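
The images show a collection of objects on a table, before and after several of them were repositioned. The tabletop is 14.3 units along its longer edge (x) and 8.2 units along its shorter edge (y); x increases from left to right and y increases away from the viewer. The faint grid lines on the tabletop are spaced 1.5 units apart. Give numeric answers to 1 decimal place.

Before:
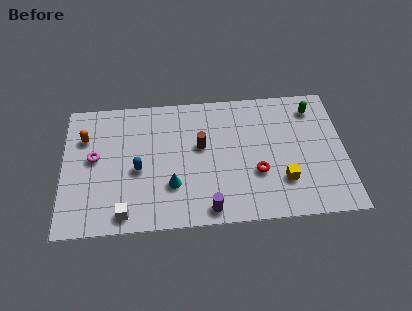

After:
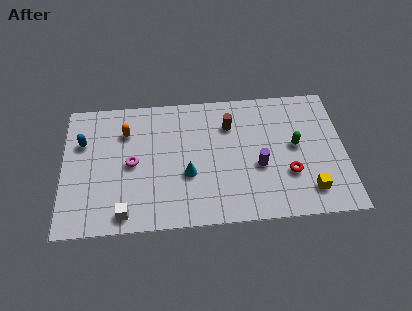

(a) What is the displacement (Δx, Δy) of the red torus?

(1.6, -0.2)

From the two frames, the red torus sits at roughly (9.8, 2.9) before and (11.4, 2.7) after.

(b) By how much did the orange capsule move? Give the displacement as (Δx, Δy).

(2.1, 0.2)

The orange capsule was at about (1.1, 5.8) and moved to about (3.2, 6.0).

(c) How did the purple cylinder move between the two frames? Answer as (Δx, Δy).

(2.6, 2.4)

The purple cylinder started near (7.3, 0.9) and ended near (9.9, 3.3).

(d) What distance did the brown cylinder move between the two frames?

1.9

The brown cylinder moved from about (7.0, 4.8) to (8.5, 6.0), a distance of √(1.5² + 1.2²) ≈ 1.9.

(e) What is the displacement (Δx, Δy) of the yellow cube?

(1.3, -0.7)

From the two frames, the yellow cube sits at roughly (11.1, 2.3) before and (12.4, 1.6) after.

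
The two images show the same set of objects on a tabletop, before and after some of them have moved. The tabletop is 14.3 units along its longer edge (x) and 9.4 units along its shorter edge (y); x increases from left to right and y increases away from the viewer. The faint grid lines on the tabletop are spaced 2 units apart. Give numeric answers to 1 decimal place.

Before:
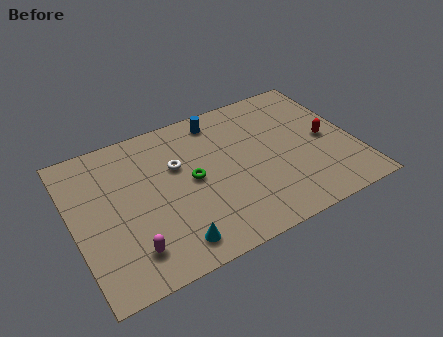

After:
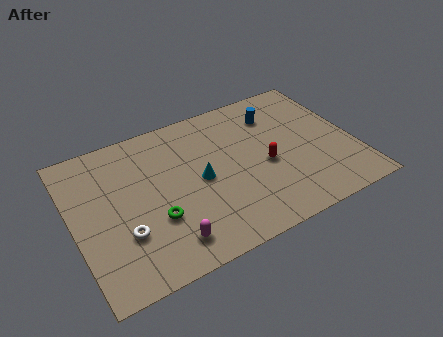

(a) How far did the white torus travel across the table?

4.3

From (5.4, 6.0) to (2.3, 3.0), the white torus covered √(3.1² + 3.0²) ≈ 4.3 units.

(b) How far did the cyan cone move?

3.7

The cyan cone was near (4.5, 1.4) before and (6.4, 4.6) after, so it travelled √(1.9² + 3.2²) ≈ 3.7 units.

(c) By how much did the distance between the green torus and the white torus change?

+0.3

Before: roughly 1.3 units apart; after: 1.6. That's 0.3 units further apart.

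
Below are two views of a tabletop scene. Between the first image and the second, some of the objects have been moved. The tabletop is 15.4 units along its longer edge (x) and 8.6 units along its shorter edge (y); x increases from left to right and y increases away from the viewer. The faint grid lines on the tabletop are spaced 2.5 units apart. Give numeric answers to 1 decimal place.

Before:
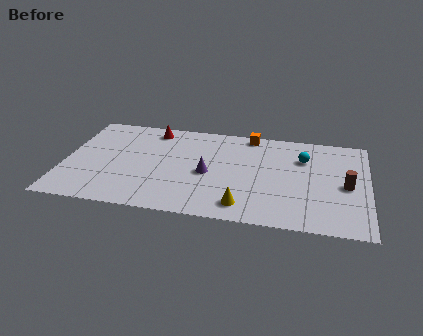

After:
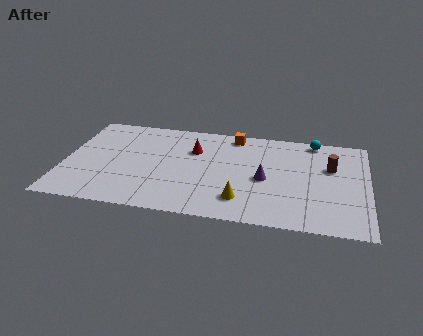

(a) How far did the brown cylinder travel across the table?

1.7

From (14.3, 4.0) to (13.5, 5.5), the brown cylinder covered √(0.8² + 1.5²) ≈ 1.7 units.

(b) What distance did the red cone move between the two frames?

2.7

The red cone was near (4.3, 7.4) before and (6.5, 5.9) after, so it travelled √(2.2² + 1.5²) ≈ 2.7 units.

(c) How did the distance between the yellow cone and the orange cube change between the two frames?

-0.7

They were about 6.4 units apart before and 5.7 after — 0.7 units closer together.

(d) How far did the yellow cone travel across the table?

0.5

The yellow cone was near (9.2, 1.4) before and (9.1, 1.9) after, so it travelled √(0.1² + 0.5²) ≈ 0.5 units.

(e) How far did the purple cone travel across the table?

2.9

The purple cone was near (7.3, 3.9) before and (10.2, 3.9) after, so it travelled √(2.9² + 0.0²) ≈ 2.9 units.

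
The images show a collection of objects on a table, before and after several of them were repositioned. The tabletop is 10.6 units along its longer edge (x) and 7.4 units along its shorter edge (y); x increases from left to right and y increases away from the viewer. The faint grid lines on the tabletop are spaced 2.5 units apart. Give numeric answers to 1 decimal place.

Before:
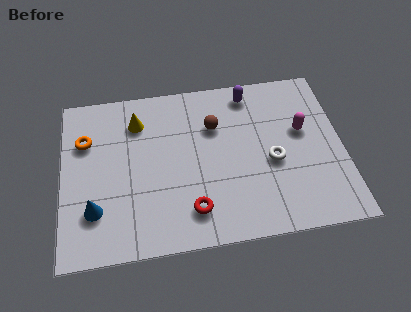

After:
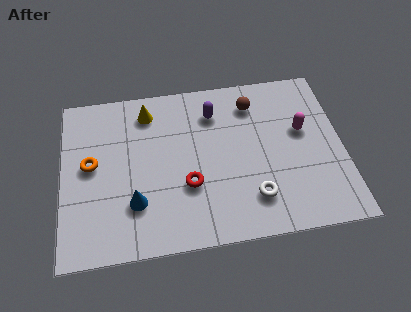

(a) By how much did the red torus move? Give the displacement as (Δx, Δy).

(-0.1, 1.1)

From the two frames, the red torus sits at roughly (4.8, 1.5) before and (4.7, 2.6) after.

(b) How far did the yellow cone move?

0.6

The yellow cone was near (2.9, 5.7) before and (3.3, 6.1) after, so it travelled √(0.4² + 0.4²) ≈ 0.6 units.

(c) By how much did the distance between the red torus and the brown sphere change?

+0.5

The distance was about 3.7 in the first image and 4.2 in the second, so they moved 0.5 units further apart.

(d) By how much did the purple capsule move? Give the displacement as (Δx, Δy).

(-1.4, -0.7)

From the two frames, the purple capsule sits at roughly (7.2, 6.4) before and (5.8, 5.7) after.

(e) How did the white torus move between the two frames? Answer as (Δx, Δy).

(-0.8, -1.5)

The white torus started near (7.9, 3.2) and ended near (7.1, 1.7).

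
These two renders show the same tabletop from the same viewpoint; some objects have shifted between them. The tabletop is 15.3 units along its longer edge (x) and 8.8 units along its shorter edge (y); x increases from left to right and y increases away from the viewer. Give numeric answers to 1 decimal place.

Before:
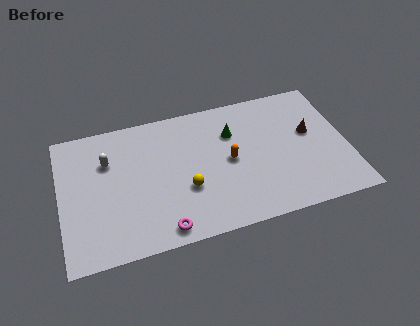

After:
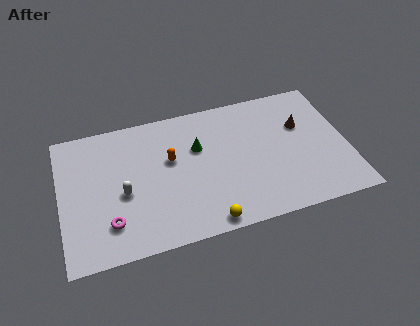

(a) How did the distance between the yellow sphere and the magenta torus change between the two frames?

+2.6

The distance was about 2.6 in the first image and 5.2 in the second, so they moved 2.6 units further apart.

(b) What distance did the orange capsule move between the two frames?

3.2

From (9.0, 4.4) to (5.9, 5.3), the orange capsule covered √(3.1² + 0.9²) ≈ 3.2 units.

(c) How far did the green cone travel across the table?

2.0

The green cone moved from about (9.3, 6.2) to (7.4, 5.7), a distance of √(1.9² + 0.5²) ≈ 2.0.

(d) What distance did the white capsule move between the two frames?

2.4

The white capsule was near (2.6, 6.1) before and (3.3, 3.8) after, so it travelled √(0.7² + 2.3²) ≈ 2.4 units.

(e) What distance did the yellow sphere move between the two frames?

2.6

From (6.6, 3.2) to (7.5, 0.8), the yellow sphere covered √(0.9² + 2.4²) ≈ 2.6 units.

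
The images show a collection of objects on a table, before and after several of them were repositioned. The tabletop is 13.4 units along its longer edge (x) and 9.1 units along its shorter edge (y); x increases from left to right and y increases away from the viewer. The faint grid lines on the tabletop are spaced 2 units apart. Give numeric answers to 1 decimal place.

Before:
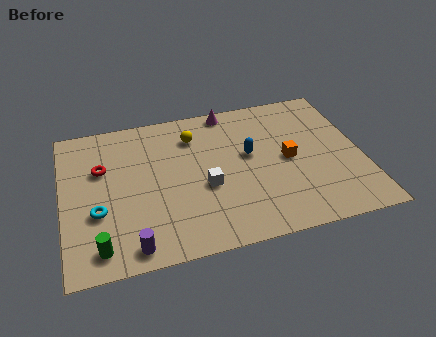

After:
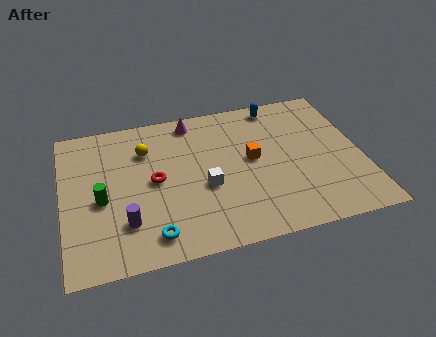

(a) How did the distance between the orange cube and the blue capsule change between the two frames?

+1.7

They were about 1.8 units apart before and 3.5 after — 1.7 units further apart.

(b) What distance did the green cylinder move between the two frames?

2.7

The green cylinder was near (1.5, 1.3) before and (1.7, 4.0) after, so it travelled √(0.2² + 2.7²) ≈ 2.7 units.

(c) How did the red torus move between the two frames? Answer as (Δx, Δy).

(2.3, -1.3)

The red torus started near (1.8, 5.9) and ended near (4.1, 4.6).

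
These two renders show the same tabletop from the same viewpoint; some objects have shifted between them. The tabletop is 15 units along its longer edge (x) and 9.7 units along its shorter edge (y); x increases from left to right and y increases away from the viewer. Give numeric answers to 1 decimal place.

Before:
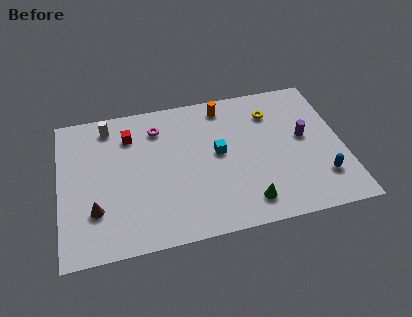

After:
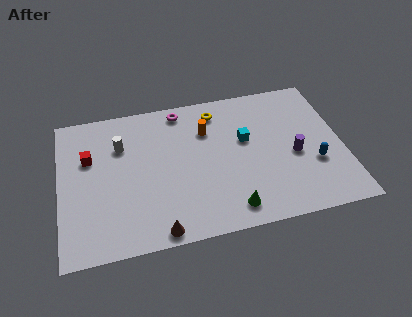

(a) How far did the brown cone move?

3.8

From (1.8, 2.8) to (5.0, 0.8), the brown cone covered √(3.2² + 2.0²) ≈ 3.8 units.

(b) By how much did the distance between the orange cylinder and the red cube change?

+1.1

Before: roughly 5.2 units apart; after: 6.3. That's 1.1 units further apart.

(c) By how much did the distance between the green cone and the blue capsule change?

+0.9

The distance was about 4.1 in the first image and 5.0 in the second, so they moved 0.9 units further apart.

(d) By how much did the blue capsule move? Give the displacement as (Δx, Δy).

(-0.3, 1.0)

The blue capsule started near (13.7, 2.4) and ended near (13.4, 3.4).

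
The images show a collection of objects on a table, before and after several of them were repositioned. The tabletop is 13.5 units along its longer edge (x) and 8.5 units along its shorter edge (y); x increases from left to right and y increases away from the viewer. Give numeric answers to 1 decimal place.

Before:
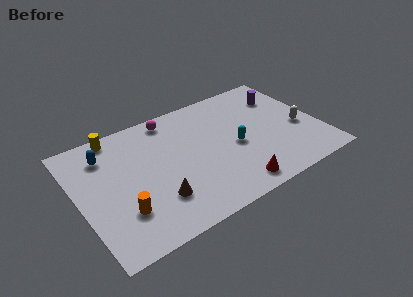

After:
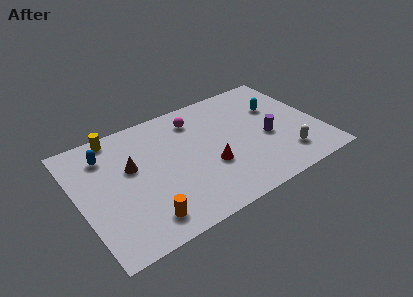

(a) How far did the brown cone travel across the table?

3.0

The brown cone was near (4.0, 2.3) before and (3.0, 5.1) after, so it travelled √(1.0² + 2.8²) ≈ 3.0 units.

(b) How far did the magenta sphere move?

1.5

The magenta sphere moved from about (5.6, 7.5) to (6.9, 6.8), a distance of √(1.3² + 0.7²) ≈ 1.5.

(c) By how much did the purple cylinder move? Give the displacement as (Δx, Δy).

(-1.4, -2.7)

From the two frames, the purple cylinder sits at roughly (11.9, 6.3) before and (10.5, 3.6) after.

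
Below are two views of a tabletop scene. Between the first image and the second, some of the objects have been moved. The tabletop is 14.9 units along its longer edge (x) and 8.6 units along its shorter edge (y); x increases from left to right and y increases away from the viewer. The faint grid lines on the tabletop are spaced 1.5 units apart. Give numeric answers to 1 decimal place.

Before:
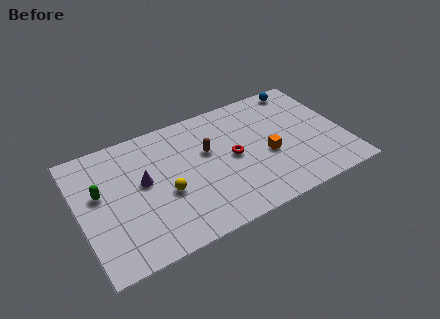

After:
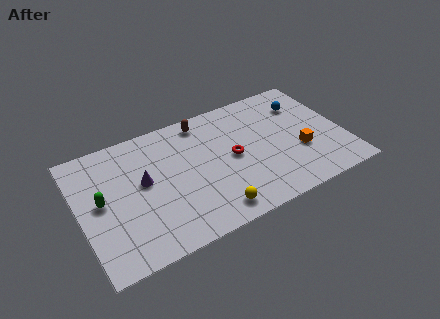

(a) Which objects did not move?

the purple cone and the red torus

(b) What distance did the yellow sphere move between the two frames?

3.3

The yellow sphere moved from about (4.7, 3.5) to (7.0, 1.2), a distance of √(2.3² + 2.3²) ≈ 3.3.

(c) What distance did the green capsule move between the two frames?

0.6

The green capsule moved from about (1.2, 5.1) to (1.2, 4.5), a distance of √(0.0² + 0.6²) ≈ 0.6.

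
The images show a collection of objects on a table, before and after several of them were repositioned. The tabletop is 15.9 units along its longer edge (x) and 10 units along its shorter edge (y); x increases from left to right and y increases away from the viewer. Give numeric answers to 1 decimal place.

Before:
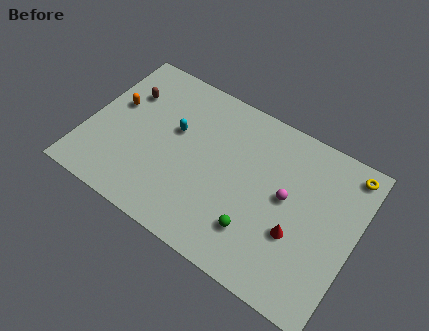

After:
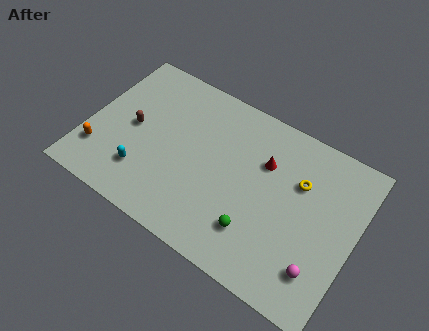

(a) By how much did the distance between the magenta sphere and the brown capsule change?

+2.0

The distance was about 10.0 in the first image and 12.0 in the second, so they moved 2.0 units further apart.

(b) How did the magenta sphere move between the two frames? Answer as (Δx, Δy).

(2.5, -3.1)

From the two frames, the magenta sphere sits at roughly (11.8, 5.4) before and (14.3, 2.3) after.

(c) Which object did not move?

the green sphere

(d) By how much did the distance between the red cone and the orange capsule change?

-1.3

The distance was about 11.5 in the first image and 10.2 in the second, so they moved 1.3 units closer together.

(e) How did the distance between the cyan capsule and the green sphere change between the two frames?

+0.3

Before: roughly 6.5 units apart; after: 6.8. That's 0.3 units further apart.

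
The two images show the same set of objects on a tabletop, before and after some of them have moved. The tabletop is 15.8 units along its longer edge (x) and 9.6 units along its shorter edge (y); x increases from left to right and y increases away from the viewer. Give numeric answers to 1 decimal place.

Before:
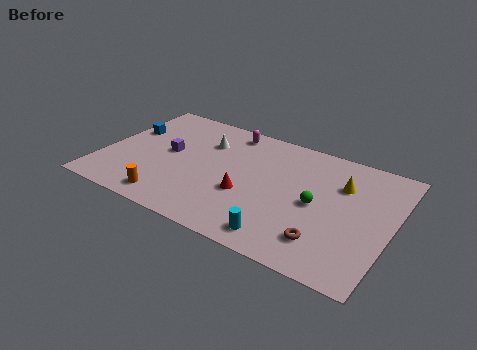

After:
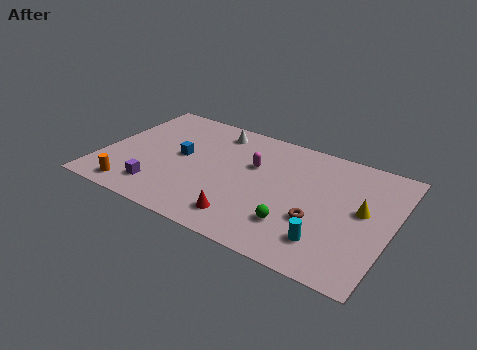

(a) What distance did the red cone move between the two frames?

1.9

From (8.1, 3.6) to (8.3, 1.7), the red cone covered √(0.2² + 1.9²) ≈ 1.9 units.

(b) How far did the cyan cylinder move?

2.4

The cyan cylinder was near (10.4, 1.3) before and (12.7, 2.1) after, so it travelled √(2.3² + 0.8²) ≈ 2.4 units.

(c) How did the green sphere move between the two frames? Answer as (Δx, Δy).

(-0.9, -2.1)

The green sphere was at about (11.8, 4.6) and moved to about (10.9, 2.5).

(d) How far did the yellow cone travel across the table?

2.0

The yellow cone was near (12.9, 6.7) before and (14.2, 5.2) after, so it travelled √(1.3² + 1.5²) ≈ 2.0 units.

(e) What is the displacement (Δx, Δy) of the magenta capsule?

(1.7, -2.3)

From the two frames, the magenta capsule sits at roughly (6.4, 8.4) before and (8.1, 6.1) after.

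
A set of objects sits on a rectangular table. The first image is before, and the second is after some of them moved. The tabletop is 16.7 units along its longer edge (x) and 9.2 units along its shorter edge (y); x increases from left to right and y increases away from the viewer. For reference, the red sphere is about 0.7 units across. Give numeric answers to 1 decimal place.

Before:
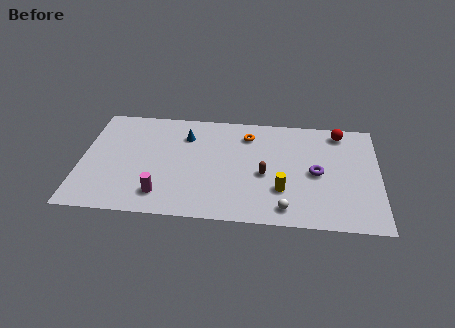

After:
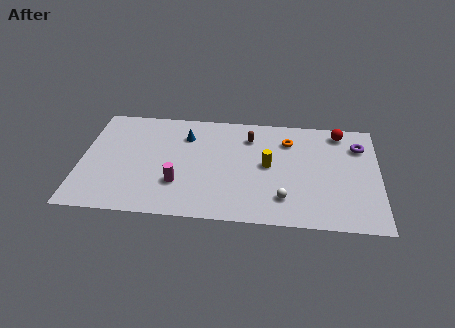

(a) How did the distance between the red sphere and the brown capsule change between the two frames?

-0.6

Before: roughly 5.8 units apart; after: 5.2. That's 0.6 units closer together.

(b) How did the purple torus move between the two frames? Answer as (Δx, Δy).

(2.4, 2.5)

The purple torus was at about (13.2, 4.4) and moved to about (15.6, 6.9).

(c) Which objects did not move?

the blue cone and the red sphere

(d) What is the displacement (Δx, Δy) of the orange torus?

(2.3, -0.3)

From the two frames, the orange torus sits at roughly (9.3, 7.3) before and (11.6, 7.0) after.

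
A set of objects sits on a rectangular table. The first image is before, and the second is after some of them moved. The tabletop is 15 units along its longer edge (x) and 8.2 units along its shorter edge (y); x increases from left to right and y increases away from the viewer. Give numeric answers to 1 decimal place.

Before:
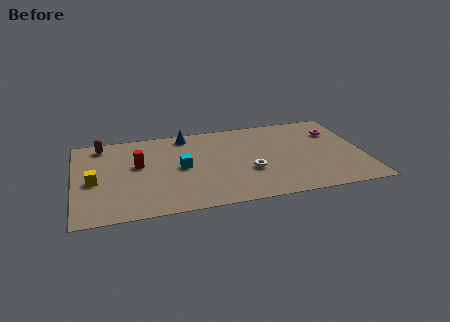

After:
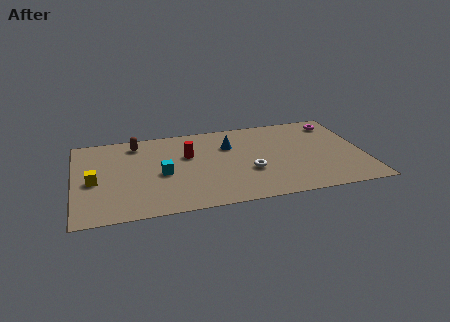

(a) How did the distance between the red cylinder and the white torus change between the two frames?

-2.2

They were about 6.0 units apart before and 3.8 after — 2.2 units closer together.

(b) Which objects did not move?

the yellow cube and the white torus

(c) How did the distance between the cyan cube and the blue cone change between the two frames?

+1.0

The distance was about 3.1 in the first image and 4.1 in the second, so they moved 1.0 units further apart.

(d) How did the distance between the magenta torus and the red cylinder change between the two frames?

-2.4

They were about 10.5 units apart before and 8.1 after — 2.4 units closer together.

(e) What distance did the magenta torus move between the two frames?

0.9

The magenta torus was near (13.7, 5.9) before and (13.8, 6.8) after, so it travelled √(0.1² + 0.9²) ≈ 0.9 units.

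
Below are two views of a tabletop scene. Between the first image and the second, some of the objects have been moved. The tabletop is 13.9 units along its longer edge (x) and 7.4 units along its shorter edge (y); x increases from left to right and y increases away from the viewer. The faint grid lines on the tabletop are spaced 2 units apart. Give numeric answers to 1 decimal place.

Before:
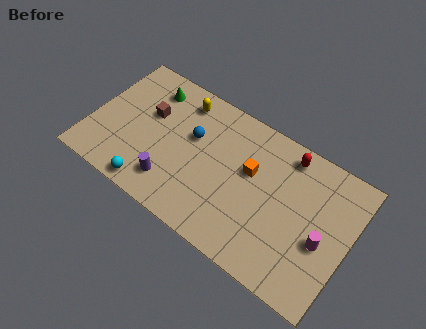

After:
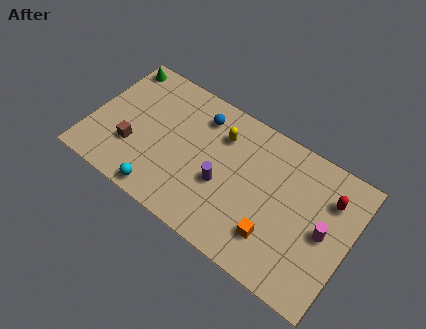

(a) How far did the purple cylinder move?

2.9

The purple cylinder moved from about (4.7, 1.6) to (7.2, 3.0), a distance of √(2.5² + 1.4²) ≈ 2.9.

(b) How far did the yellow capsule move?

2.4

From (4.4, 6.2) to (6.7, 5.5), the yellow capsule covered √(2.3² + 0.7²) ≈ 2.4 units.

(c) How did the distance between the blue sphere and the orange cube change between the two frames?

+3.0

Before: roughly 3.2 units apart; after: 6.2. That's 3.0 units further apart.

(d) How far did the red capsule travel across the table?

2.6

The red capsule moved from about (10.2, 6.4) to (12.6, 5.4), a distance of √(2.4² + 1.0²) ≈ 2.6.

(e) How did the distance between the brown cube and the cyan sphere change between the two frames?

-1.4

Before: roughly 3.9 units apart; after: 2.5. That's 1.4 units closer together.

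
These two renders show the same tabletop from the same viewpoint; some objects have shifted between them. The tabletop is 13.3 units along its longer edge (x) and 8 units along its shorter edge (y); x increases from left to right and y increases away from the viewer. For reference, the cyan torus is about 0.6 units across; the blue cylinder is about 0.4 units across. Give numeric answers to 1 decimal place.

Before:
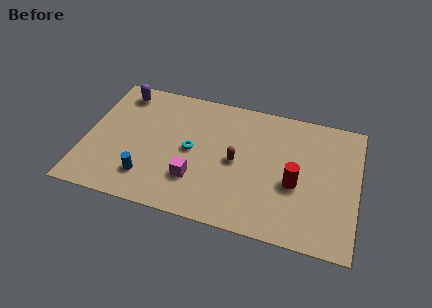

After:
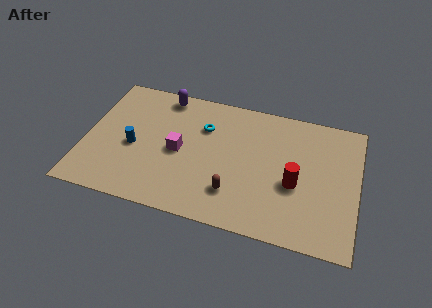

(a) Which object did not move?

the red cylinder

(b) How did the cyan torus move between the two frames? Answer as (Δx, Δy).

(0.5, 1.6)

The cyan torus started near (5.2, 4.0) and ended near (5.7, 5.6).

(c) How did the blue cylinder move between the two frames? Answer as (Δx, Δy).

(-0.8, 1.7)

The blue cylinder started near (3.2, 1.8) and ended near (2.4, 3.5).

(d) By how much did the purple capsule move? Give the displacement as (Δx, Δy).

(2.1, 0.3)

The purple capsule was at about (1.5, 6.8) and moved to about (3.6, 7.1).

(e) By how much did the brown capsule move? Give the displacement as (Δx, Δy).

(0.0, -1.9)

From the two frames, the brown capsule sits at roughly (7.4, 3.9) before and (7.4, 2.0) after.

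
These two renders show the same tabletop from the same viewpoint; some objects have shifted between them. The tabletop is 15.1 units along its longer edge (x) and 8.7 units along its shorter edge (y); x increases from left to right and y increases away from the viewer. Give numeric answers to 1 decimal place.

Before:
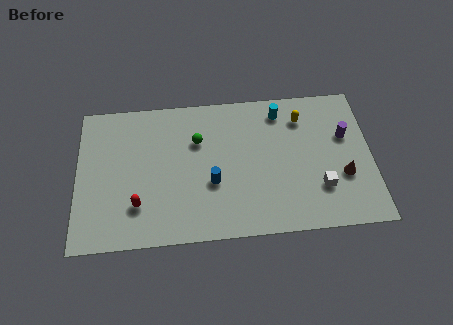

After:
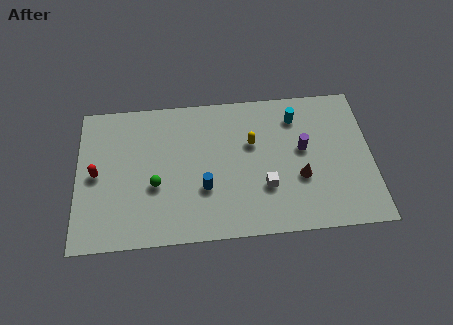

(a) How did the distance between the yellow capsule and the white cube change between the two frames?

-1.6

The distance was about 4.4 in the first image and 2.8 in the second, so they moved 1.6 units closer together.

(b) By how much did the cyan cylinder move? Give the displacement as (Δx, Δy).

(0.8, -0.4)

From the two frames, the cyan cylinder sits at roughly (10.5, 7.3) before and (11.3, 6.9) after.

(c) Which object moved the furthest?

the green sphere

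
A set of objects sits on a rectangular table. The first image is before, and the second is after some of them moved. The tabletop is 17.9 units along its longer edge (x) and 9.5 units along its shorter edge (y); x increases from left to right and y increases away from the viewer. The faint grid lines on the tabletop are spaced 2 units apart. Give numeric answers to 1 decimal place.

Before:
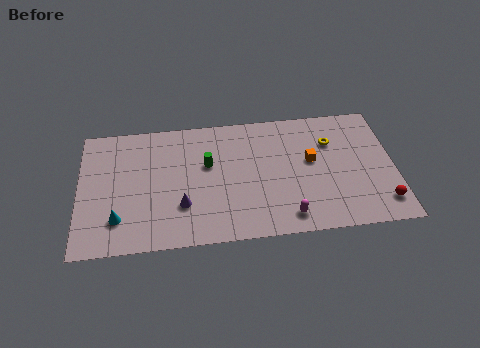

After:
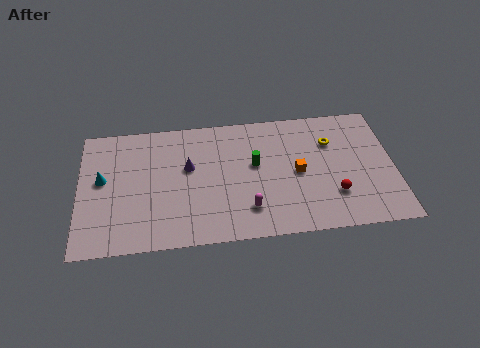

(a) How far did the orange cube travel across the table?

1.1

The orange cube was near (13.2, 5.4) before and (12.4, 4.6) after, so it travelled √(0.8² + 0.8²) ≈ 1.1 units.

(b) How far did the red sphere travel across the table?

2.8

From (17.1, 1.8) to (14.4, 2.7), the red sphere covered √(2.7² + 0.9²) ≈ 2.8 units.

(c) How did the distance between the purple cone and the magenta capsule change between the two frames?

-1.3

Before: roughly 6.1 units apart; after: 4.8. That's 1.3 units closer together.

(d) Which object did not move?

the yellow torus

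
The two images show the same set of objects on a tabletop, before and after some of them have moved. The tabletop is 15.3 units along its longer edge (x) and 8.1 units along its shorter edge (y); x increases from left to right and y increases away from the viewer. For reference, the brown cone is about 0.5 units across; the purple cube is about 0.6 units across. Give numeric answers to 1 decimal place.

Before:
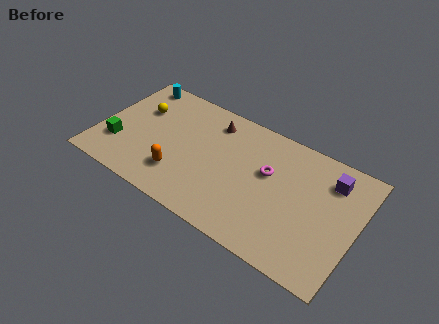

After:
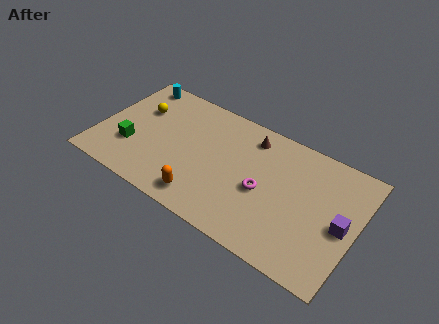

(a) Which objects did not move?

the cyan cylinder and the yellow sphere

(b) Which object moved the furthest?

the purple cube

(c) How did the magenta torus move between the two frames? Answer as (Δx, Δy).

(-0.1, -1.3)

From the two frames, the magenta torus sits at roughly (10.0, 4.9) before and (9.9, 3.6) after.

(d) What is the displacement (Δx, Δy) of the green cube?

(0.8, 0.2)

From the two frames, the green cube sits at roughly (1.3, 2.4) before and (2.1, 2.6) after.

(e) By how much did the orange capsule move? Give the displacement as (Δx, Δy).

(1.6, -0.8)

From the two frames, the orange capsule sits at roughly (5.1, 2.1) before and (6.7, 1.3) after.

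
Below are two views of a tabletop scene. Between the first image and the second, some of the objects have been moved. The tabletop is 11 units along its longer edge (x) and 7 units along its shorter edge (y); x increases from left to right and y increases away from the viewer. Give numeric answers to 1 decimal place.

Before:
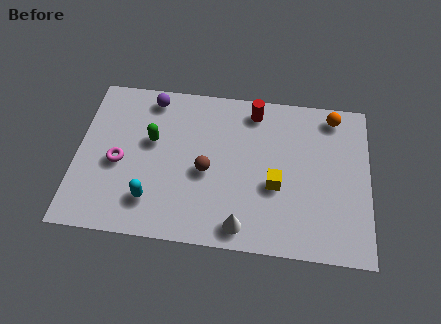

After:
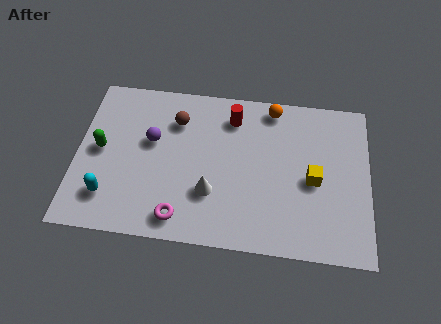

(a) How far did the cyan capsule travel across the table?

1.6

The cyan capsule was near (2.9, 1.6) before and (1.3, 1.6) after, so it travelled √(1.6² + 0.0²) ≈ 1.6 units.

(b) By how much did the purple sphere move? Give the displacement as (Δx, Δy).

(0.1, -1.9)

From the two frames, the purple sphere sits at roughly (2.7, 6.1) before and (2.8, 4.2) after.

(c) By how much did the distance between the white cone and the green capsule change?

-0.4

They were about 4.8 units apart before and 4.4 after — 0.4 units closer together.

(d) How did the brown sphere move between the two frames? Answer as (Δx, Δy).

(-1.2, 2.1)

The brown sphere started near (4.9, 3.1) and ended near (3.7, 5.2).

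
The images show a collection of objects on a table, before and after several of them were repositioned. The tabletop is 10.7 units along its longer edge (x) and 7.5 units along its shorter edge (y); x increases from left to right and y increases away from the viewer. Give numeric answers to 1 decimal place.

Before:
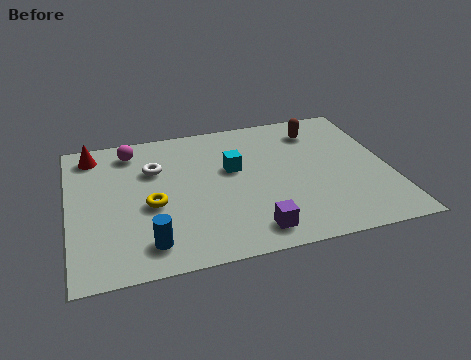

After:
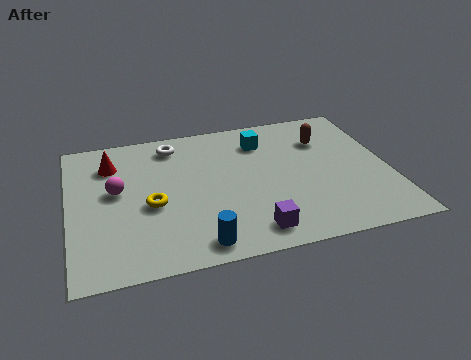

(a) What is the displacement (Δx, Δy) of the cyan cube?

(1.1, 1.3)

The cyan cube was at about (5.5, 4.5) and moved to about (6.6, 5.8).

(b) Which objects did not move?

the yellow torus and the purple cube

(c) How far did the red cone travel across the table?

0.9

From (0.9, 6.4) to (1.5, 5.7), the red cone covered √(0.6² + 0.7²) ≈ 0.9 units.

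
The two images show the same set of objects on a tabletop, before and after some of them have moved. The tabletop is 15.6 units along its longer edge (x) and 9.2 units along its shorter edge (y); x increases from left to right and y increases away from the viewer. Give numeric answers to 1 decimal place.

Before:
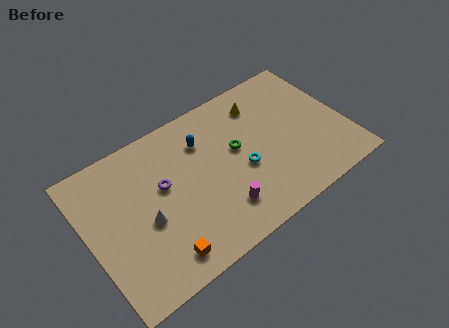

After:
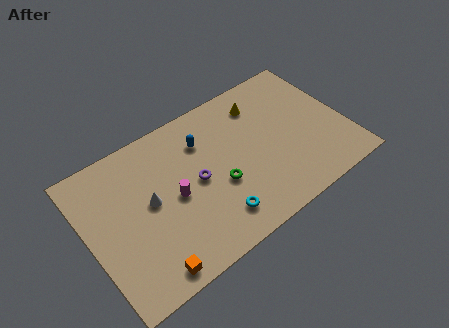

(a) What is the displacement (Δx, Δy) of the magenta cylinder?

(-2.4, 2.3)

The magenta cylinder was at about (7.5, 2.1) and moved to about (5.1, 4.4).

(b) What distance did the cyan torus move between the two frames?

2.9

From (9.2, 3.8) to (7.1, 1.8), the cyan torus covered √(2.1² + 2.0²) ≈ 2.9 units.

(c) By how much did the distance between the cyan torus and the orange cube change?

-1.7

The distance was about 6.0 in the first image and 4.3 in the second, so they moved 1.7 units closer together.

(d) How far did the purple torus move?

2.1

The purple torus was near (4.6, 5.4) before and (6.5, 4.6) after, so it travelled √(1.9² + 0.8²) ≈ 2.1 units.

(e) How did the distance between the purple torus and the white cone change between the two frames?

+0.8

Before: roughly 2.0 units apart; after: 2.8. That's 0.8 units further apart.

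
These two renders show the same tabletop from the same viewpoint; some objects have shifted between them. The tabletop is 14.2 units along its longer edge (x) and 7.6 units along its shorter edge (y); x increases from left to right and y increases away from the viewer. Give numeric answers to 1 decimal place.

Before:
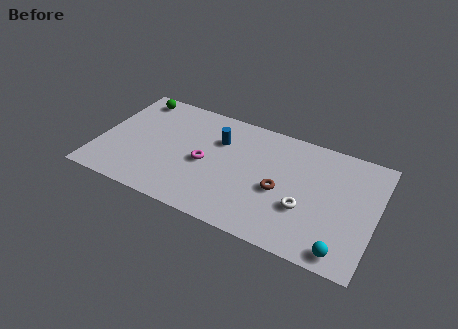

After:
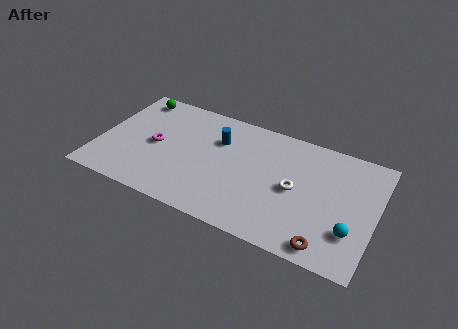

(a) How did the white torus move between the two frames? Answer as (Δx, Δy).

(-0.6, 1.0)

The white torus was at about (10.7, 2.7) and moved to about (10.1, 3.7).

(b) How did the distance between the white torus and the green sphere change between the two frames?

-0.9

Before: roughly 10.1 units apart; after: 9.2. That's 0.9 units closer together.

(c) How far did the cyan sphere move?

1.3

The cyan sphere moved from about (12.8, 0.9) to (13.1, 2.2), a distance of √(0.3² + 1.3²) ≈ 1.3.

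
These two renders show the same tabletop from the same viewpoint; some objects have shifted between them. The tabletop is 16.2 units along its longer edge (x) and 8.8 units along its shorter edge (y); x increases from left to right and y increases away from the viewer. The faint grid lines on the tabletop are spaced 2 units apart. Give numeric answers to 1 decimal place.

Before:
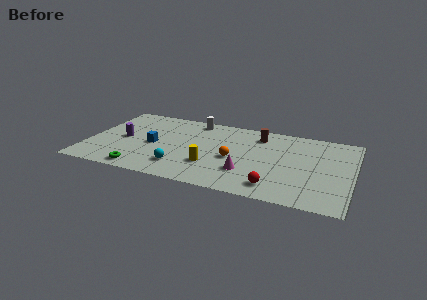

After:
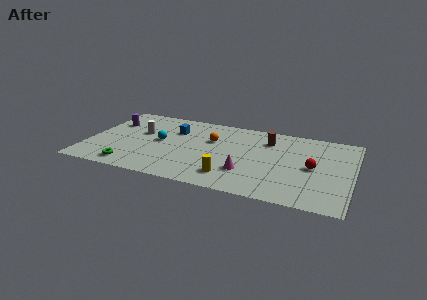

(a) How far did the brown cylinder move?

0.7

From (10.3, 7.1) to (10.9, 6.7), the brown cylinder covered √(0.6² + 0.4²) ≈ 0.7 units.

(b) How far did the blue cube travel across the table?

2.4

The blue cube moved from about (4.0, 4.1) to (5.1, 6.2), a distance of √(1.1² + 2.1²) ≈ 2.4.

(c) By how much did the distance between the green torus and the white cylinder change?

-3.2

The distance was about 7.3 in the first image and 4.1 in the second, so they moved 3.2 units closer together.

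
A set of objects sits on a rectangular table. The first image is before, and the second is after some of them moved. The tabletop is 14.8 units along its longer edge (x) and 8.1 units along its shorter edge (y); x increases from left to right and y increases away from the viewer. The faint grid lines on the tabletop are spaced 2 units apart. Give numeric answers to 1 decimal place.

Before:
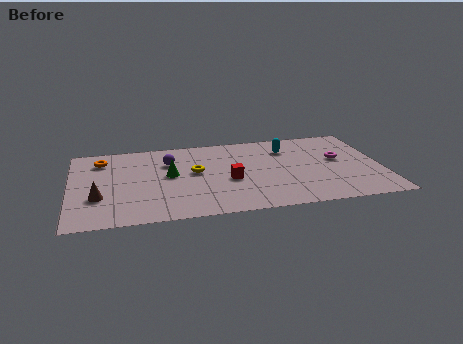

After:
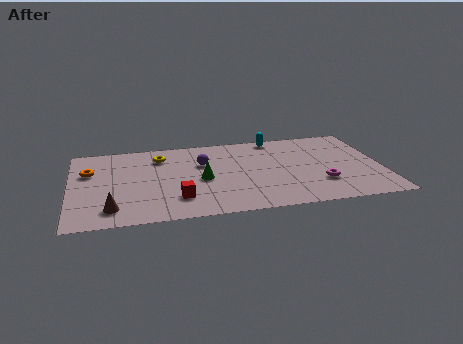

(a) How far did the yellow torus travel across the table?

2.4

The yellow torus moved from about (5.9, 4.5) to (4.3, 6.3), a distance of √(1.6² + 1.8²) ≈ 2.4.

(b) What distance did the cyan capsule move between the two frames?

1.3

The cyan capsule moved from about (10.4, 6.1) to (9.9, 7.3), a distance of √(0.5² + 1.2²) ≈ 1.3.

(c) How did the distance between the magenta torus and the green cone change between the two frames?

-2.4

They were about 8.1 units apart before and 5.7 after — 2.4 units closer together.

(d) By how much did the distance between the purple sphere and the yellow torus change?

+0.5

The distance was about 1.7 in the first image and 2.2 in the second, so they moved 0.5 units further apart.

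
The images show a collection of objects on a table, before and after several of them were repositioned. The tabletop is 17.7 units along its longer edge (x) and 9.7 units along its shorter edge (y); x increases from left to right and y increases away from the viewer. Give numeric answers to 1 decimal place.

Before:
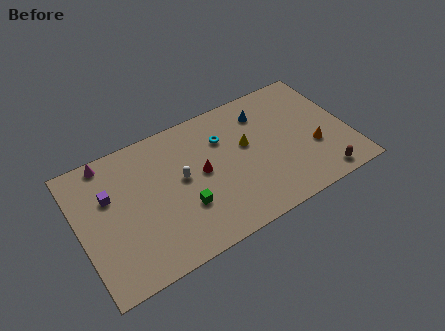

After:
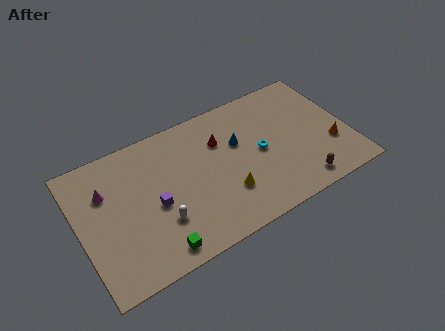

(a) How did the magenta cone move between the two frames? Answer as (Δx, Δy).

(-0.4, -2.1)

The magenta cone was at about (2.3, 8.8) and moved to about (1.9, 6.7).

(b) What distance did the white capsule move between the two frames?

2.9

The white capsule moved from about (6.7, 5.3) to (5.0, 3.0), a distance of √(1.7² + 2.3²) ≈ 2.9.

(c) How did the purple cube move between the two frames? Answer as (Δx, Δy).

(2.7, -2.0)

The purple cube started near (2.1, 6.3) and ended near (4.8, 4.3).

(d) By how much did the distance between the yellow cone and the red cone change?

+0.7

The distance was about 3.2 in the first image and 3.9 in the second, so they moved 0.7 units further apart.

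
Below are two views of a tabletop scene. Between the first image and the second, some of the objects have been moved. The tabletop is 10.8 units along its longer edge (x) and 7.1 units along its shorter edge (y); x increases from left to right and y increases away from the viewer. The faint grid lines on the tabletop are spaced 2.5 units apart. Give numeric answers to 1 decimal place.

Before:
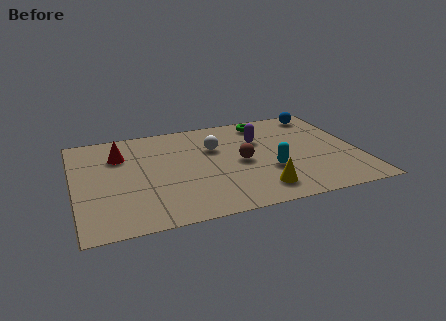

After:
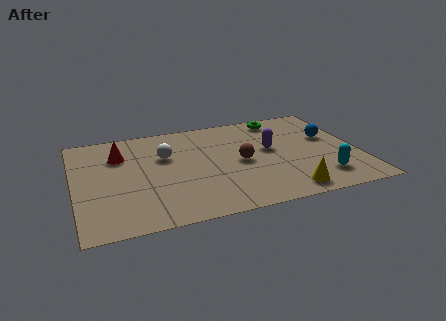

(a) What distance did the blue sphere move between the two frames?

1.9

The blue sphere moved from about (9.7, 6.2) to (9.8, 4.3), a distance of √(0.1² + 1.9²) ≈ 1.9.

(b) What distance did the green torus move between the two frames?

0.6

The green torus was near (7.5, 6.1) before and (8.1, 6.2) after, so it travelled √(0.6² + 0.1²) ≈ 0.6 units.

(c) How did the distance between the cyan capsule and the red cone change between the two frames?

+2.1

The distance was about 6.1 in the first image and 8.2 in the second, so they moved 2.1 units further apart.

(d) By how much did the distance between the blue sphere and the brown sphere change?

-0.8

The distance was about 4.4 in the first image and 3.6 in the second, so they moved 0.8 units closer together.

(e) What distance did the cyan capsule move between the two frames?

2.1

From (7.3, 2.5) to (9.2, 1.5), the cyan capsule covered √(1.9² + 1.0²) ≈ 2.1 units.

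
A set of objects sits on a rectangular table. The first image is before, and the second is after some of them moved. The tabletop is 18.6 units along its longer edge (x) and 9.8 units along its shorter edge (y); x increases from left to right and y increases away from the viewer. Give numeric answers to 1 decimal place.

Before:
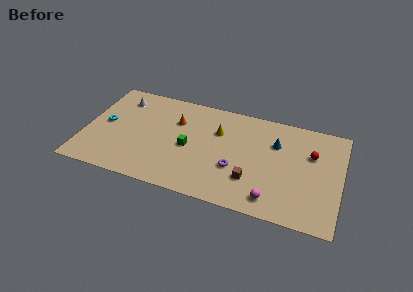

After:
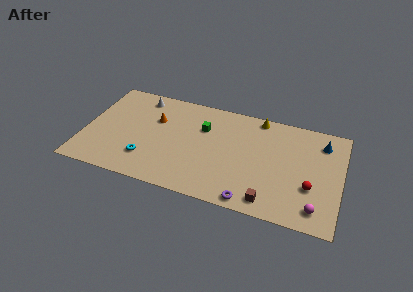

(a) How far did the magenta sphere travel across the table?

3.1

The magenta sphere was near (13.9, 1.5) before and (17.0, 1.6) after, so it travelled √(3.1² + 0.1²) ≈ 3.1 units.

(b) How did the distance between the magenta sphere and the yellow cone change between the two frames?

+1.9

The distance was about 6.7 in the first image and 8.6 in the second, so they moved 1.9 units further apart.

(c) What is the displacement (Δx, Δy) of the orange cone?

(-1.5, -0.3)

The orange cone was at about (6.5, 6.8) and moved to about (5.0, 6.5).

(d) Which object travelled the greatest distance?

the cyan torus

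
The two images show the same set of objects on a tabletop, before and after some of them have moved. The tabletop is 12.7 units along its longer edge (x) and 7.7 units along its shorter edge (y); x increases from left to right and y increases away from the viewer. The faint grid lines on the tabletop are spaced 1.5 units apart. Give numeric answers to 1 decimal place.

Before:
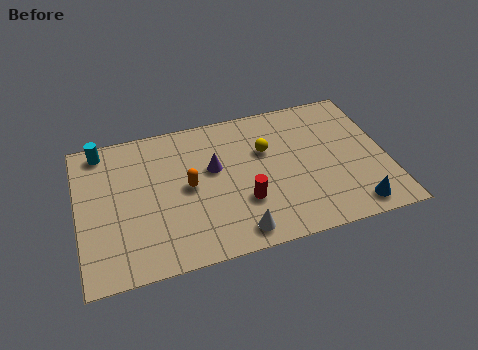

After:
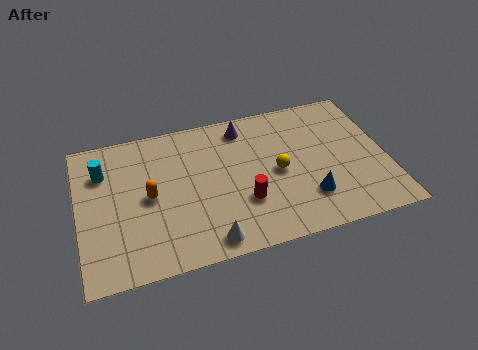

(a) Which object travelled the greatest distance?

the purple cone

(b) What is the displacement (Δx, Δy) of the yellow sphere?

(0.4, -1.3)

The yellow sphere was at about (7.8, 5.0) and moved to about (8.2, 3.7).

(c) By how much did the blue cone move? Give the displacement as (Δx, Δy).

(-1.8, 1.0)

The blue cone was at about (11.1, 1.0) and moved to about (9.3, 2.0).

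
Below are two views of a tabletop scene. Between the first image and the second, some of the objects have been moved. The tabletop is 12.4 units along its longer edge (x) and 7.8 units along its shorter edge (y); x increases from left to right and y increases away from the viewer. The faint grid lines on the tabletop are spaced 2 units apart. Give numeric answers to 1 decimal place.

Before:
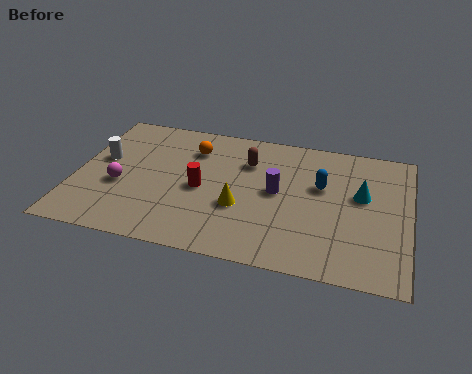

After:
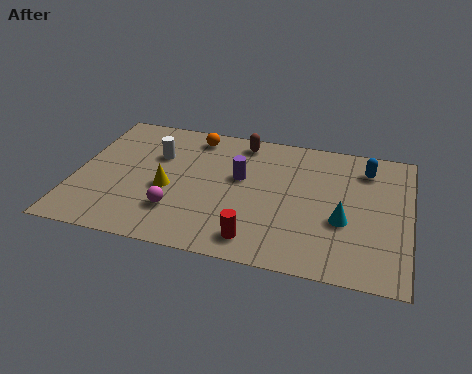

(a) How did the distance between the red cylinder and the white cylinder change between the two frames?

+1.8

The distance was about 3.9 in the first image and 5.7 in the second, so they moved 1.8 units further apart.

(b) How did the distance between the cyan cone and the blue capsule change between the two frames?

+1.8

Before: roughly 1.5 units apart; after: 3.3. That's 1.8 units further apart.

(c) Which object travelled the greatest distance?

the red cylinder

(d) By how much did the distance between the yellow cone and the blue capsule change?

+4.3

The distance was about 3.5 in the first image and 7.8 in the second, so they moved 4.3 units further apart.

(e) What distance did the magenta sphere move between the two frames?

2.4

The magenta sphere moved from about (1.7, 3.1) to (3.9, 2.1), a distance of √(2.2² + 1.0²) ≈ 2.4.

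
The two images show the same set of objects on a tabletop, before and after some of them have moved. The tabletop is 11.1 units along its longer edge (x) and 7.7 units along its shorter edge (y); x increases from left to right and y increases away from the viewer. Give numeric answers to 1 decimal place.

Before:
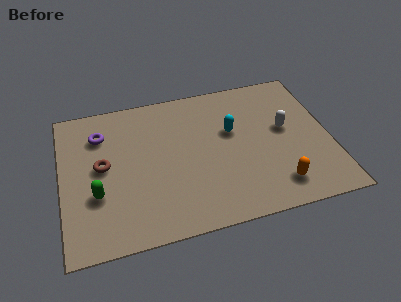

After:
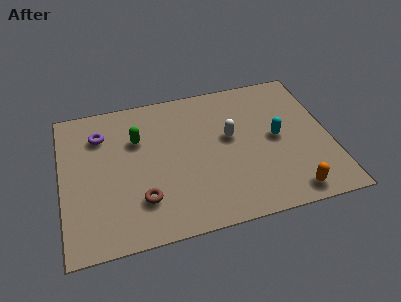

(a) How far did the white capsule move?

2.3

From (9.3, 4.3) to (7.0, 4.4), the white capsule covered √(2.3² + 0.1²) ≈ 2.3 units.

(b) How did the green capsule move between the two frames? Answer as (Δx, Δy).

(1.8, 2.5)

The green capsule started near (1.4, 2.7) and ended near (3.2, 5.2).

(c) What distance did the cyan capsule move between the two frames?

2.0

The cyan capsule moved from about (7.1, 4.7) to (8.9, 3.9), a distance of √(1.8² + 0.8²) ≈ 2.0.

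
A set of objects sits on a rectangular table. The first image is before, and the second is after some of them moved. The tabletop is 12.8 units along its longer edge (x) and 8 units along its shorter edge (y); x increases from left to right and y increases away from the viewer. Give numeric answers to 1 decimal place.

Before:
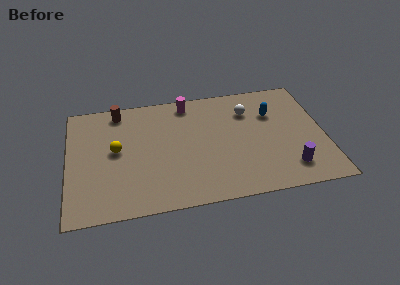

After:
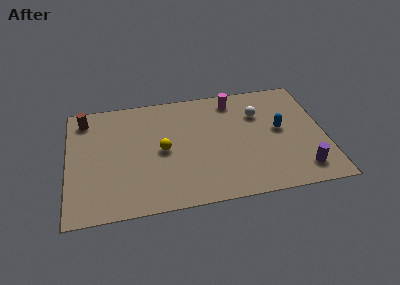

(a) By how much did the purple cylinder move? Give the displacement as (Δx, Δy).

(0.6, -0.2)

From the two frames, the purple cylinder sits at roughly (10.9, 1.6) before and (11.5, 1.4) after.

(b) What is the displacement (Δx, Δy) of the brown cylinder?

(-1.7, -0.3)

From the two frames, the brown cylinder sits at roughly (2.6, 7.0) before and (0.9, 6.7) after.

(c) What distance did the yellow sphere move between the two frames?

2.3

From (2.4, 4.3) to (4.7, 3.9), the yellow sphere covered √(2.3² + 0.4²) ≈ 2.3 units.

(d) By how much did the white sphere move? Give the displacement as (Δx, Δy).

(0.5, -0.3)

The white sphere was at about (9.1, 5.9) and moved to about (9.6, 5.6).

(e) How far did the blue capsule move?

1.2

From (10.3, 5.5) to (10.6, 4.3), the blue capsule covered √(0.3² + 1.2²) ≈ 1.2 units.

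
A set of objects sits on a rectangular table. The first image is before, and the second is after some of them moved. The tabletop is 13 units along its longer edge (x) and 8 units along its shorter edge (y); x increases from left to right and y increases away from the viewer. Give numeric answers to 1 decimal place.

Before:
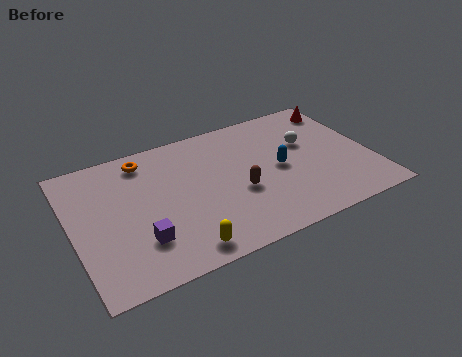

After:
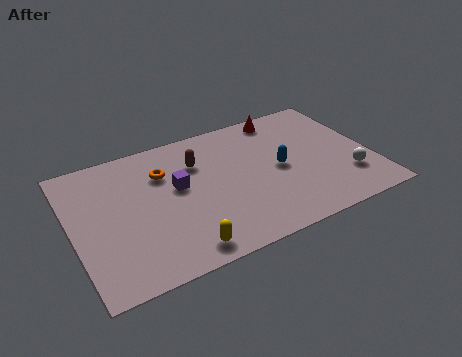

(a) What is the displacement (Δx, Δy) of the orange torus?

(0.7, -1.1)

The orange torus started near (3.4, 6.8) and ended near (4.1, 5.7).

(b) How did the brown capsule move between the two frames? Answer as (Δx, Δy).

(-1.5, 2.5)

The brown capsule started near (7.1, 3.2) and ended near (5.6, 5.7).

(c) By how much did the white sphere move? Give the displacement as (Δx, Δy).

(1.4, -2.8)

From the two frames, the white sphere sits at roughly (10.4, 5.0) before and (11.8, 2.2) after.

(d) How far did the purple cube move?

3.1

From (2.7, 2.2) to (4.6, 4.6), the purple cube covered √(1.9² + 2.4²) ≈ 3.1 units.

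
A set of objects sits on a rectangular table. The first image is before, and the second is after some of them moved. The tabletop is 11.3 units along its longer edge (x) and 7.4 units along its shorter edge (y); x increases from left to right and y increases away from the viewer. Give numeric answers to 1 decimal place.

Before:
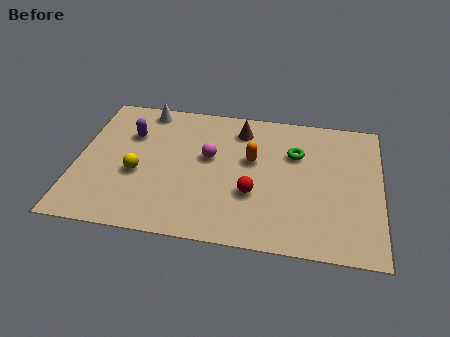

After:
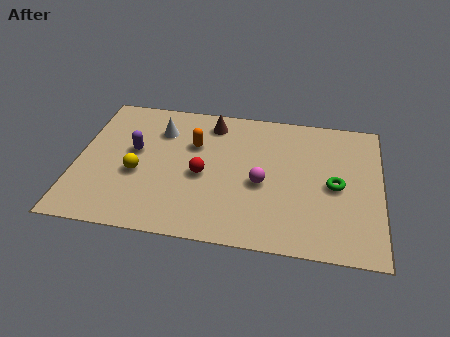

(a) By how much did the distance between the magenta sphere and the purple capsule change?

+1.8

They were about 3.1 units apart before and 4.9 after — 1.8 units further apart.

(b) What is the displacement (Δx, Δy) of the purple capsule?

(0.2, -0.9)

From the two frames, the purple capsule sits at roughly (1.9, 5.1) before and (2.1, 4.2) after.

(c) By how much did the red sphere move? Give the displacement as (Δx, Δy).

(-1.9, 0.7)

The red sphere was at about (6.6, 2.6) and moved to about (4.7, 3.3).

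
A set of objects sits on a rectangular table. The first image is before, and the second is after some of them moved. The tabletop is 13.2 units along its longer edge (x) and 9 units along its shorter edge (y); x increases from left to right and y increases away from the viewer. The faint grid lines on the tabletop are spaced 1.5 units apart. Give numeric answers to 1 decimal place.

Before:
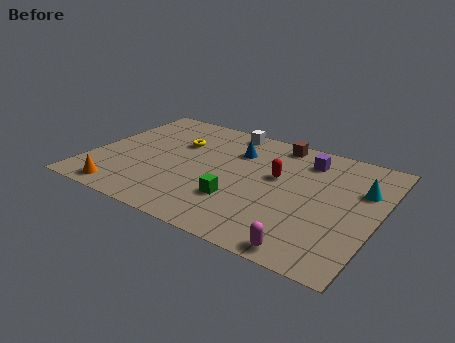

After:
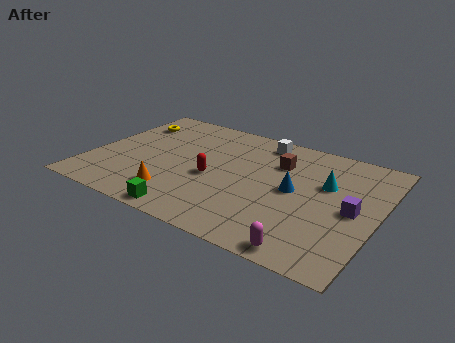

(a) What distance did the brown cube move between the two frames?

1.6

From (8.1, 8.0) to (8.4, 6.4), the brown cube covered √(0.3² + 1.6²) ≈ 1.6 units.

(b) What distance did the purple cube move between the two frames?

3.8

The purple cube was near (9.6, 7.2) before and (12.1, 4.3) after, so it travelled √(2.5² + 2.9²) ≈ 3.8 units.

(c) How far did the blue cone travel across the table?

3.6

The blue cone moved from about (6.4, 6.5) to (9.4, 4.6), a distance of √(3.0² + 1.9²) ≈ 3.6.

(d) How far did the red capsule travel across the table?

3.1

The red capsule was near (8.5, 5.3) before and (5.7, 3.9) after, so it travelled √(2.8² + 1.4²) ≈ 3.1 units.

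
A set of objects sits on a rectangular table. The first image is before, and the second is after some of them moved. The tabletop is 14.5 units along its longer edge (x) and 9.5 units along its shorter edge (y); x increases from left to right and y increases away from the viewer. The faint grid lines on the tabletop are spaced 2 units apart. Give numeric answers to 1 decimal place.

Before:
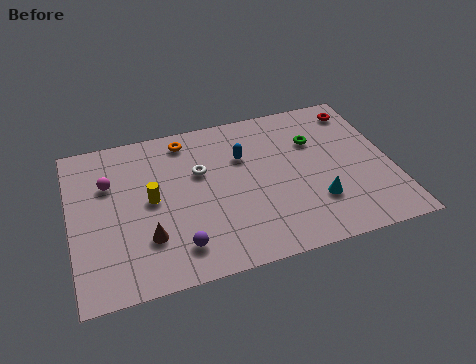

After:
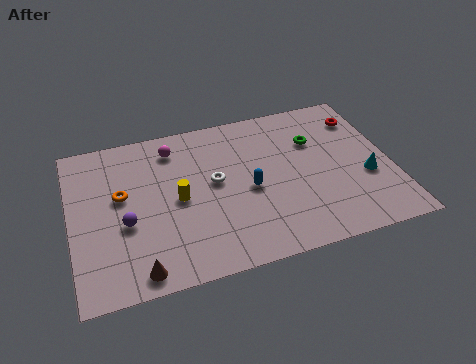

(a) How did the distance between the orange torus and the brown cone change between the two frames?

-1.4

Before: roughly 5.9 units apart; after: 4.5. That's 1.4 units closer together.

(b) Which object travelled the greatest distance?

the orange torus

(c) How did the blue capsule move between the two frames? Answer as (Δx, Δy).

(0.1, -2.1)

From the two frames, the blue capsule sits at roughly (7.9, 6.4) before and (8.0, 4.3) after.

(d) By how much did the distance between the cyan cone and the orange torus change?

+3.4

They were about 7.8 units apart before and 11.2 after — 3.4 units further apart.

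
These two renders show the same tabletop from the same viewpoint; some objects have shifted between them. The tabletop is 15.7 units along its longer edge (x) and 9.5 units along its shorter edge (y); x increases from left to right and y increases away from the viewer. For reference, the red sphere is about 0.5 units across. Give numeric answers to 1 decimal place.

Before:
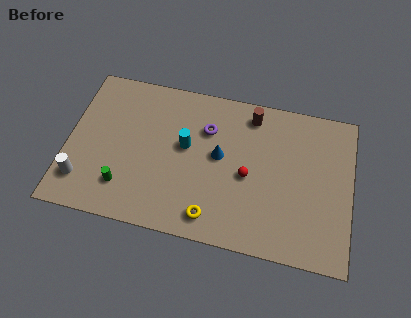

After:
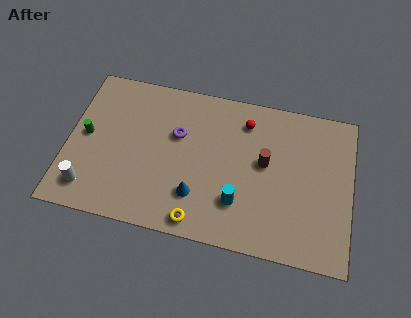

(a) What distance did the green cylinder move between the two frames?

3.5

The green cylinder was near (3.3, 2.2) before and (1.0, 4.9) after, so it travelled √(2.3² + 2.7²) ≈ 3.5 units.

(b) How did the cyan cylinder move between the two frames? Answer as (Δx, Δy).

(3.1, -2.8)

The cyan cylinder started near (6.5, 5.4) and ended near (9.6, 2.6).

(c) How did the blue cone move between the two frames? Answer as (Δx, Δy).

(-1.1, -2.7)

The blue cone started near (8.4, 5.2) and ended near (7.3, 2.5).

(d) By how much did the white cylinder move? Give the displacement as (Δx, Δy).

(0.4, -0.4)

From the two frames, the white cylinder sits at roughly (1.0, 2.1) before and (1.4, 1.7) after.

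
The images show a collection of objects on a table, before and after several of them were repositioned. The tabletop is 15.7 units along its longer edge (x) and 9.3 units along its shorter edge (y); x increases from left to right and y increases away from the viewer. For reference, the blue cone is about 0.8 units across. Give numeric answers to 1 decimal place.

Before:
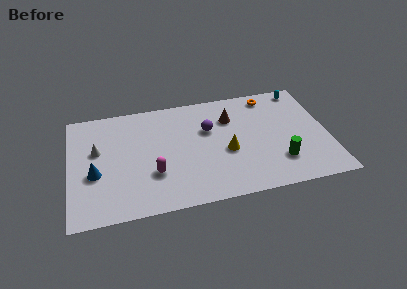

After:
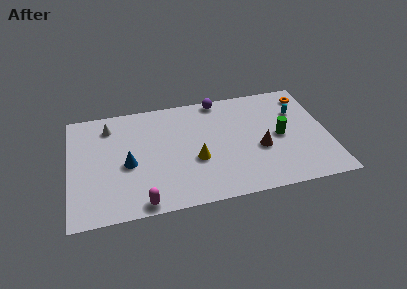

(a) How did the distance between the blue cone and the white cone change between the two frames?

+1.6

The distance was about 1.9 in the first image and 3.5 in the second, so they moved 1.6 units further apart.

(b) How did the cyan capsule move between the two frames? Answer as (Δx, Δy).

(-0.4, -1.9)

From the two frames, the cyan capsule sits at roughly (14.4, 8.3) before and (14.0, 6.4) after.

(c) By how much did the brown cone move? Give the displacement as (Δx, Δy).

(1.6, -3.0)

The brown cone was at about (9.9, 6.7) and moved to about (11.5, 3.7).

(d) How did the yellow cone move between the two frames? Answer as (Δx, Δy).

(-1.9, -0.3)

From the two frames, the yellow cone sits at roughly (9.5, 3.9) before and (7.6, 3.6) after.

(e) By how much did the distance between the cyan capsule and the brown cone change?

-1.1

Before: roughly 4.8 units apart; after: 3.7. That's 1.1 units closer together.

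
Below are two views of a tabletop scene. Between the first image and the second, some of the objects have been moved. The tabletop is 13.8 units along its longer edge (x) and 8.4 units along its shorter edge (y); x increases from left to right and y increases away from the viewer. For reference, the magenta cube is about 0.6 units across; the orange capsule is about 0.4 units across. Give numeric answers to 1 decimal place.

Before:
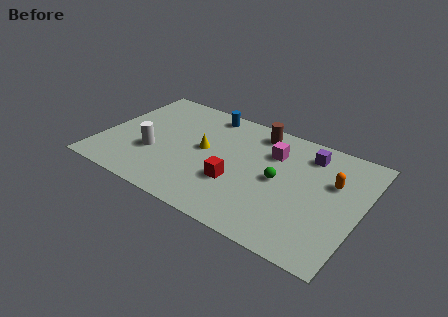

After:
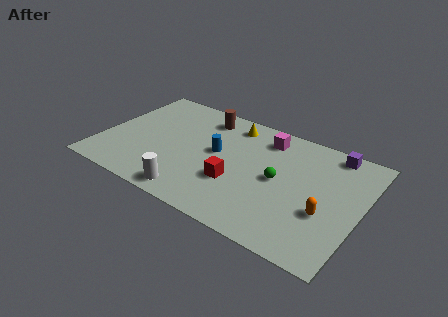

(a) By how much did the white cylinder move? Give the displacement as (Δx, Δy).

(2.5, -2.0)

The white cylinder started near (2.9, 3.0) and ended near (5.4, 1.0).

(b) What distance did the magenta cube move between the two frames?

1.0

From (8.9, 6.0) to (8.4, 6.9), the magenta cube covered √(0.5² + 0.9²) ≈ 1.0 units.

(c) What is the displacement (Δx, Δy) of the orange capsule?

(-0.1, -2.3)

The orange capsule was at about (12.2, 5.4) and moved to about (12.1, 3.1).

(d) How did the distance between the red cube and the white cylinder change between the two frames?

-1.7

They were about 4.5 units apart before and 2.8 after — 1.7 units closer together.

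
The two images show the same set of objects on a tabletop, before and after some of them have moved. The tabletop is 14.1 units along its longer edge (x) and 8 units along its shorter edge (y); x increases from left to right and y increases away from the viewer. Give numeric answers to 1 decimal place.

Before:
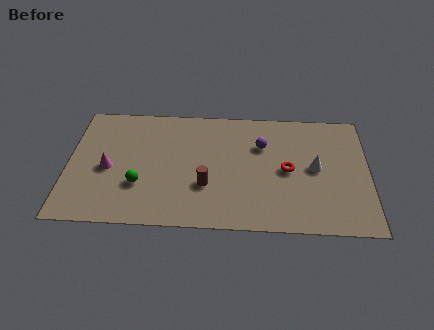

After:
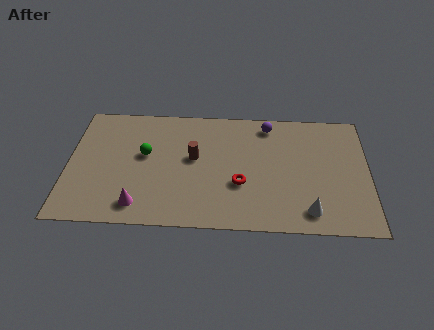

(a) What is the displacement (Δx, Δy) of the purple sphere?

(0.3, 1.4)

The purple sphere started near (9.1, 5.5) and ended near (9.4, 6.9).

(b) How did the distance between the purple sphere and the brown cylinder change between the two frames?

+0.4

They were about 3.8 units apart before and 4.2 after — 0.4 units further apart.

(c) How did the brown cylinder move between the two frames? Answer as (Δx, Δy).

(-0.6, 1.8)

From the two frames, the brown cylinder sits at roughly (6.5, 2.7) before and (5.9, 4.5) after.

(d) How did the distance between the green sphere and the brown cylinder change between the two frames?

-0.8

They were about 3.1 units apart before and 2.3 after — 0.8 units closer together.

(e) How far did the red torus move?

2.4

The red torus moved from about (10.3, 3.9) to (8.1, 2.9), a distance of √(2.2² + 1.0²) ≈ 2.4.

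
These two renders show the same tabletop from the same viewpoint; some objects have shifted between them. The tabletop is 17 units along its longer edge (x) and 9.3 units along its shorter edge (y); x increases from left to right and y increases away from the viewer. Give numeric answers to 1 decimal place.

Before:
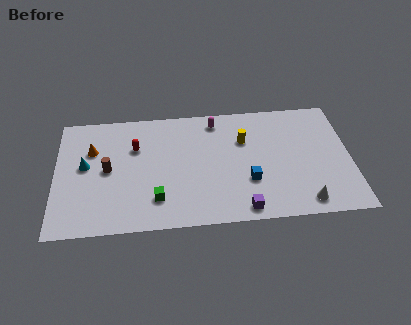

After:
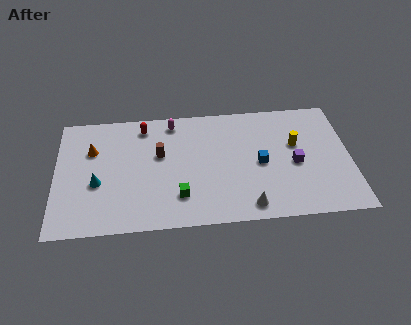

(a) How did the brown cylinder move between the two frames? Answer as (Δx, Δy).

(3.0, 0.9)

The brown cylinder started near (3.0, 4.7) and ended near (6.0, 5.6).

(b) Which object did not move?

the orange cone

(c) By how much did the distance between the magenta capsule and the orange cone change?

-2.4

They were about 7.4 units apart before and 5.0 after — 2.4 units closer together.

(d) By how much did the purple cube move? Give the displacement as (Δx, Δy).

(3.1, 3.2)

The purple cube was at about (10.7, 1.0) and moved to about (13.8, 4.2).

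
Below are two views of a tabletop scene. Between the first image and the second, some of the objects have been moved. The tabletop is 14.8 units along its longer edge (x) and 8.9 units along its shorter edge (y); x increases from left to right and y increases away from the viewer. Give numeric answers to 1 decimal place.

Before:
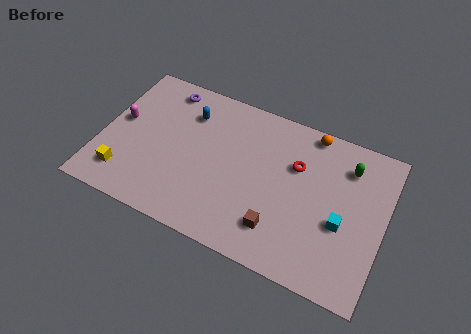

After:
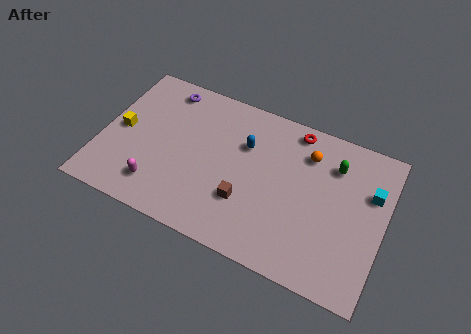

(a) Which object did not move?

the purple torus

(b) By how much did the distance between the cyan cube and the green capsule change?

-1.1

Before: roughly 3.3 units apart; after: 2.2. That's 1.1 units closer together.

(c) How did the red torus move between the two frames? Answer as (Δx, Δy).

(-0.3, 2.0)

The red torus started near (10.1, 5.9) and ended near (9.8, 7.9).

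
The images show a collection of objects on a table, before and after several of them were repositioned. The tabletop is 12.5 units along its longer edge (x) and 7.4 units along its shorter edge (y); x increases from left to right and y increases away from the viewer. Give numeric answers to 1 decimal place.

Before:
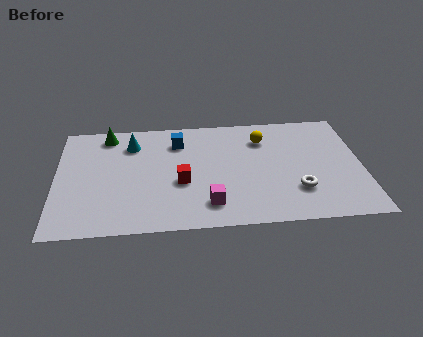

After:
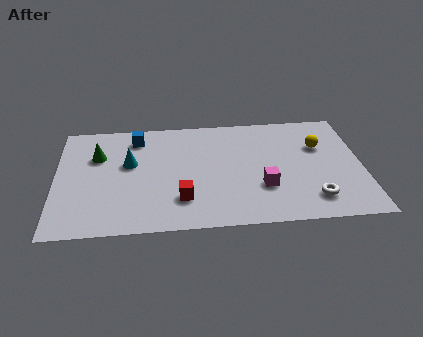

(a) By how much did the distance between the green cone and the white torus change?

+0.6

They were about 8.8 units apart before and 9.4 after — 0.6 units further apart.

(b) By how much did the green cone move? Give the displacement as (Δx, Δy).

(-0.4, -1.4)

From the two frames, the green cone sits at roughly (2.1, 6.4) before and (1.7, 5.0) after.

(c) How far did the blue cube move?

1.7

From (5.0, 5.7) to (3.3, 6.1), the blue cube covered √(1.7² + 0.4²) ≈ 1.7 units.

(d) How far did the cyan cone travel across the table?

1.3

The cyan cone was near (3.1, 5.7) before and (3.0, 4.4) after, so it travelled √(0.1² + 1.3²) ≈ 1.3 units.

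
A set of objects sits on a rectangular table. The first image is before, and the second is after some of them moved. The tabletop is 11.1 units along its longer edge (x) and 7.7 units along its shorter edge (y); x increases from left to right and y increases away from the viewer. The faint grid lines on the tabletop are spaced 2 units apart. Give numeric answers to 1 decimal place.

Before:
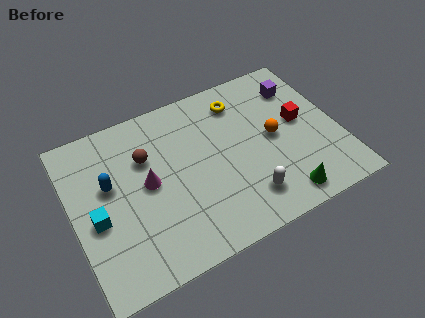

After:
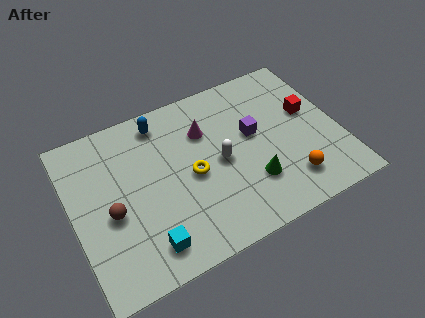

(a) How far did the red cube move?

0.5

The red cube was near (9.6, 4.2) before and (10.0, 4.5) after, so it travelled √(0.4² + 0.3²) ≈ 0.5 units.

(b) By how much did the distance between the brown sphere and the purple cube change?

-0.4

Before: roughly 6.6 units apart; after: 6.2. That's 0.4 units closer together.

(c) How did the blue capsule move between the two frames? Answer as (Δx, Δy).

(2.4, 2.0)

From the two frames, the blue capsule sits at roughly (1.6, 4.6) before and (4.0, 6.6) after.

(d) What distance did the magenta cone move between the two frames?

3.0

The magenta cone was near (3.1, 4.0) before and (5.7, 5.4) after, so it travelled √(2.6² + 1.4²) ≈ 3.0 units.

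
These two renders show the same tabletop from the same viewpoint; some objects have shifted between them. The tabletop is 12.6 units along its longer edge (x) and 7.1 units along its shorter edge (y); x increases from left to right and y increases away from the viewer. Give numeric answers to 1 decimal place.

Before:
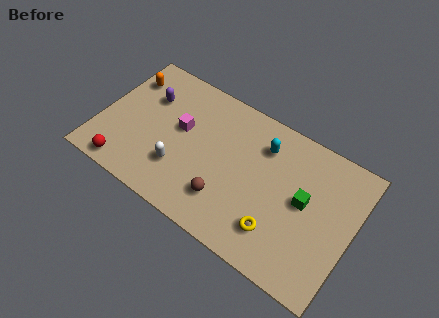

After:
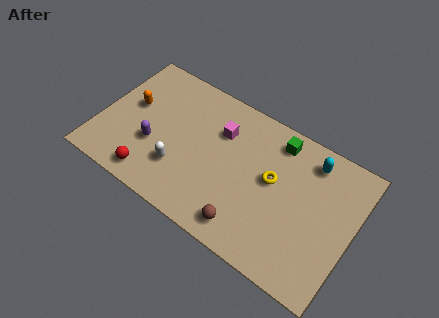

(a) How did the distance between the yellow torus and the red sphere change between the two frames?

-1.2

Before: roughly 7.6 units apart; after: 6.4. That's 1.2 units closer together.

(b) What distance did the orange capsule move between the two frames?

1.4

The orange capsule moved from about (0.9, 5.4) to (1.4, 4.1), a distance of √(0.5² + 1.3²) ≈ 1.4.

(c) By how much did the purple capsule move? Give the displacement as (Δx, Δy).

(0.7, -2.3)

From the two frames, the purple capsule sits at roughly (2.1, 4.9) before and (2.8, 2.6) after.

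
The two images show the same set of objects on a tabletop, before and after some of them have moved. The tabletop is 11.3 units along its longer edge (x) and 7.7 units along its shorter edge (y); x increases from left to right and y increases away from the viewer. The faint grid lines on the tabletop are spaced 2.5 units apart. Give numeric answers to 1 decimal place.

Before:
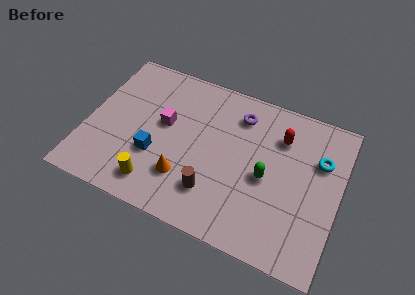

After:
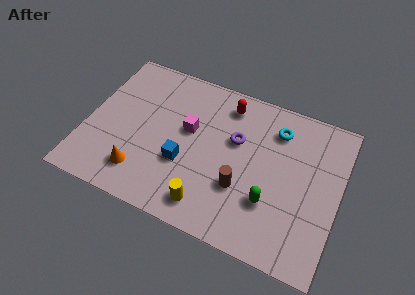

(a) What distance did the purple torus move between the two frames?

1.3

The purple torus moved from about (6.6, 6.1) to (6.6, 4.8), a distance of √(0.0² + 1.3²) ≈ 1.3.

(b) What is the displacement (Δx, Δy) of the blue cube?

(1.3, 0.1)

The blue cube was at about (3.2, 2.7) and moved to about (4.5, 2.8).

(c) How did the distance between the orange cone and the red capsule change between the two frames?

+0.5

They were about 5.3 units apart before and 5.8 after — 0.5 units further apart.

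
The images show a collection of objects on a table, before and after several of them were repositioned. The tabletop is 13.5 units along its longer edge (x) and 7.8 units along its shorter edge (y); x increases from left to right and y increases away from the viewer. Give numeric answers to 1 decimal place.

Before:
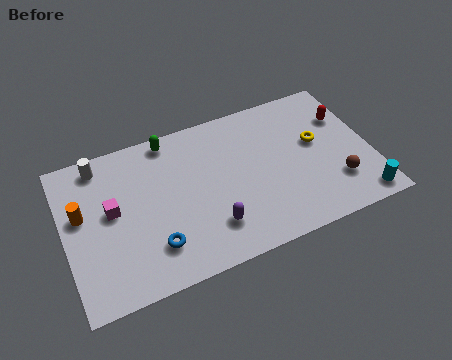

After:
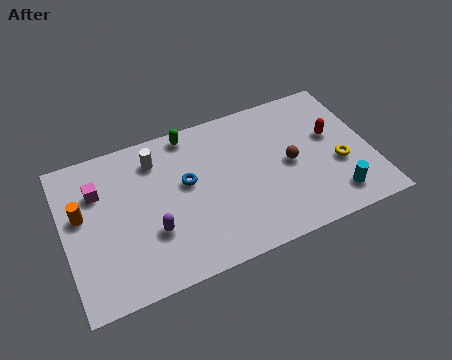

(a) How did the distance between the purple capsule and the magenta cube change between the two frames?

-1.2

The distance was about 4.8 in the first image and 3.6 in the second, so they moved 1.2 units closer together.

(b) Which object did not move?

the orange cylinder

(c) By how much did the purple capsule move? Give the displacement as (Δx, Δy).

(-2.5, 0.7)

The purple capsule was at about (6.2, 1.9) and moved to about (3.7, 2.6).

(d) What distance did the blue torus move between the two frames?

3.1

The blue torus was near (3.7, 1.9) before and (5.4, 4.5) after, so it travelled √(1.7² + 2.6²) ≈ 3.1 units.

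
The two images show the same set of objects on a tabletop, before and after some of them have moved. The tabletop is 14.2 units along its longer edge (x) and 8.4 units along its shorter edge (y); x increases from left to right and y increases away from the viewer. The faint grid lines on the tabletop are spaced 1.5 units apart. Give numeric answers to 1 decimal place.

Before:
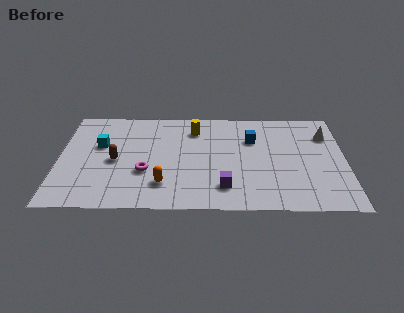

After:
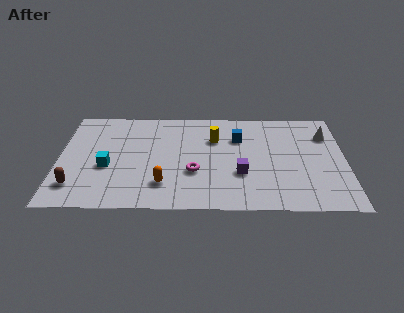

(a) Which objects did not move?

the orange capsule and the white cone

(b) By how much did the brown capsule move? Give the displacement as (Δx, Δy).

(-1.9, -2.1)

From the two frames, the brown capsule sits at roughly (2.8, 3.9) before and (0.9, 1.8) after.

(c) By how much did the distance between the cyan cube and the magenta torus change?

+1.1

Before: roughly 3.2 units apart; after: 4.3. That's 1.1 units further apart.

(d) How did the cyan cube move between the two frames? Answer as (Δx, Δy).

(0.4, -1.8)

The cyan cube was at about (2.0, 5.2) and moved to about (2.4, 3.4).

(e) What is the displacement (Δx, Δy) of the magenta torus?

(2.4, 0.0)

The magenta torus started near (4.3, 3.0) and ended near (6.7, 3.0).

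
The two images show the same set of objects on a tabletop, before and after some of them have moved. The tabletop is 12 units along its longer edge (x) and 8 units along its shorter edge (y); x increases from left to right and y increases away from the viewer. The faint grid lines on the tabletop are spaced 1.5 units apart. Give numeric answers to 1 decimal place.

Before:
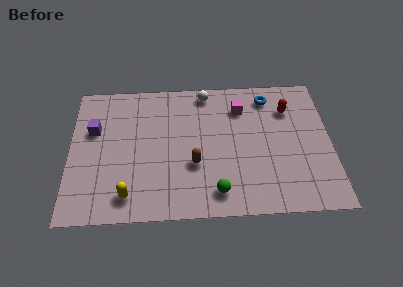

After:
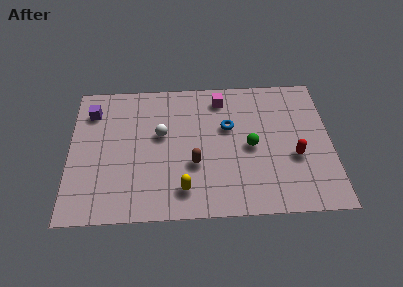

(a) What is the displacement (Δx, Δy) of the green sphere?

(1.6, 2.5)

From the two frames, the green sphere sits at roughly (6.7, 1.3) before and (8.3, 3.8) after.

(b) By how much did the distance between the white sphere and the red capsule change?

+2.3

The distance was about 4.0 in the first image and 6.3 in the second, so they moved 2.3 units further apart.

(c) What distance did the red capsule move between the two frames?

2.8

From (10.1, 5.9) to (10.3, 3.1), the red capsule covered √(0.2² + 2.8²) ≈ 2.8 units.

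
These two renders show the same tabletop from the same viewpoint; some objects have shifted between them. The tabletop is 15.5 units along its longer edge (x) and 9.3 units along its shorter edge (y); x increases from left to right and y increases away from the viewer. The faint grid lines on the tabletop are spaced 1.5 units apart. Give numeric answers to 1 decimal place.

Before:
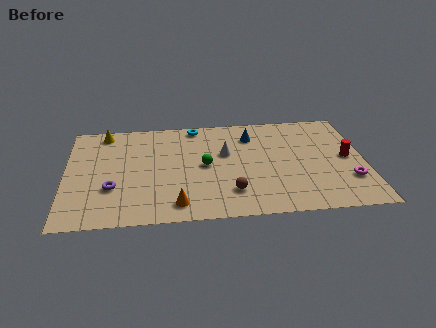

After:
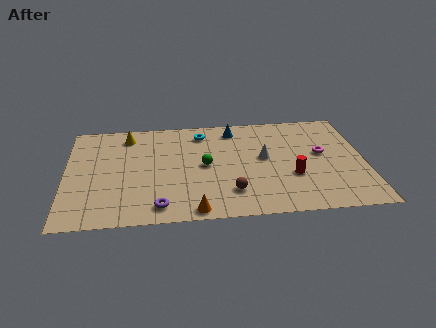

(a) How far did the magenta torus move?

2.8

The magenta torus was near (14.6, 2.7) before and (13.3, 5.2) after, so it travelled √(1.3² + 2.5²) ≈ 2.8 units.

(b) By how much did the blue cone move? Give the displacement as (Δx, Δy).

(-0.9, 0.7)

The blue cone was at about (9.7, 7.2) and moved to about (8.8, 7.9).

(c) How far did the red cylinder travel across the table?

3.2

The red cylinder moved from about (14.6, 4.7) to (11.7, 3.3), a distance of √(2.9² + 1.4²) ≈ 3.2.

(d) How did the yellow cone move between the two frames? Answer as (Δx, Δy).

(1.2, -0.4)

The yellow cone started near (2.0, 8.2) and ended near (3.2, 7.8).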